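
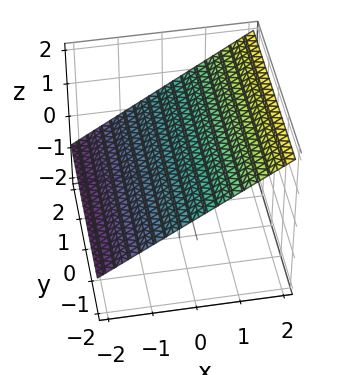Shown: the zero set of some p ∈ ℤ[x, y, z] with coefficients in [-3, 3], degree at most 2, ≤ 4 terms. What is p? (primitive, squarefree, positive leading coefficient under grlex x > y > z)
2*x - 3*z + 2

Degree: the surface is flat (a plane), so deg p = 1.
Checking where it meets the axes: it meets the x-axis at x = -1 (among the integer gridlines); it misses every integer gridline on the y-axis.
The integer polynomial consistent with all of this is the stated p.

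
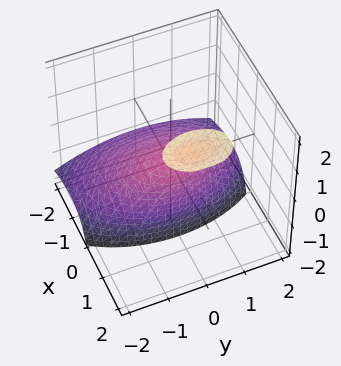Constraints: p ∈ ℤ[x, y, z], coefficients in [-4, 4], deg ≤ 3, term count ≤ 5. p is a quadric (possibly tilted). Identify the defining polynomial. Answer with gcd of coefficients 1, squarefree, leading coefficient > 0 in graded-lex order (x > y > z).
2*x^2 - 3*x*z + y^2 + 2*z

First, the picture has 2 separate pieces. Treating them together as one polynomial.
Then, degree: no degree-1 surface has this shape, so deg p = 2.
Then, from the axis intercepts and sections: it meets the y-axis at y = 0 (among the integer gridlines); one z-axis crossing is at z = 0; it meets the x-axis at x = 0 (among the integer gridlines).
Finally, together with the visible shape, these determine p as stated.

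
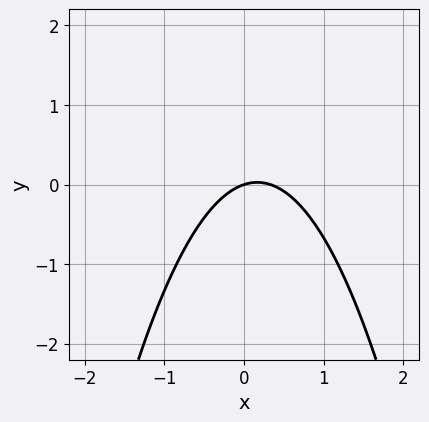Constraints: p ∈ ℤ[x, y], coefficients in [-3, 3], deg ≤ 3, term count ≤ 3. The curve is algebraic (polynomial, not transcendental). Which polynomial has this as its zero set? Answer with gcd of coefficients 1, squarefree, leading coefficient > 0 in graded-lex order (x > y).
3*x^2 - x + 3*y

First, the degree is 2 — the shape is more complex than any degree-1 curve.
Next, against the integer gridlines: it meets the x-axis at x = 0 (among the integer gridlines); it crosses the y-axis at the gridline y = 0.
Finally, assembling these constraints gives the stated polynomial.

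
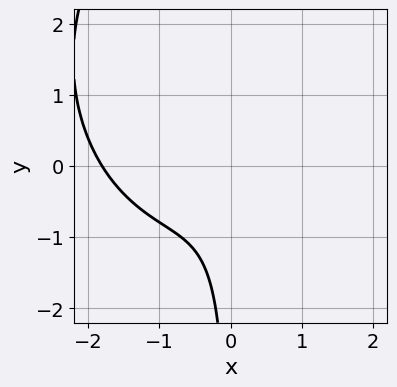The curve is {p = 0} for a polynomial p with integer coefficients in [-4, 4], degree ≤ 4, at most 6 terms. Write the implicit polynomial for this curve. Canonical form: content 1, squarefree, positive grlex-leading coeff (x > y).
2*x^3 + x*y^2 + 3*x^2 - 3*x*y + 2

The degree is 3 — the shape is more complex than any degree-2 curve.
Observable constraints: the curve avoids every integer y-axis point in the box.
Solving for integer coefficients yields p as stated.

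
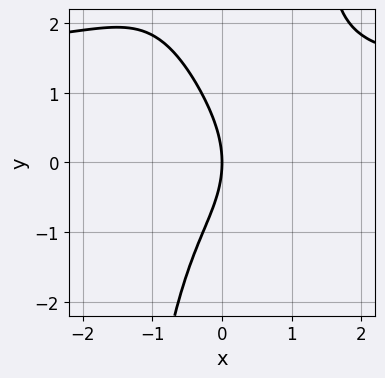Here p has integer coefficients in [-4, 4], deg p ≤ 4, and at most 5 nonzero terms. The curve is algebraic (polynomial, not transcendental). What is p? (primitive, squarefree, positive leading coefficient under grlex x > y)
2*x^3*y - 3*x^3 + x^2 - y^2 - 3*x

(a) The degree is 4 — a generic line meets the curve in up to 4 points.
(b) Observable constraints: one x-axis crossing is at x = 0; one y-axis crossing is at y = 0.
(c) Together with the visible shape, these determine p as stated.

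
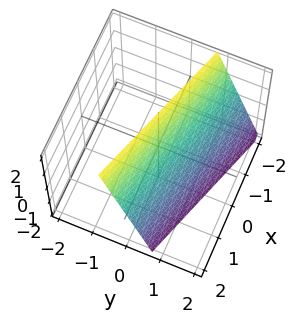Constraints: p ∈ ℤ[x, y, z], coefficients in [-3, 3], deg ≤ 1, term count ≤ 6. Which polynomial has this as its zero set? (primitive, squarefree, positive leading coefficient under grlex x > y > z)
(a) The degree is 1 — the surface is flat (a plane).
(b) Observable constraints: it crosses the z-axis at the gridline z = 2; it meets the x-axis at x = 2 (among the integer gridlines).
(c) Fitting integer coefficients to these (and the overall shape) gives p.

x + 3*y + z - 2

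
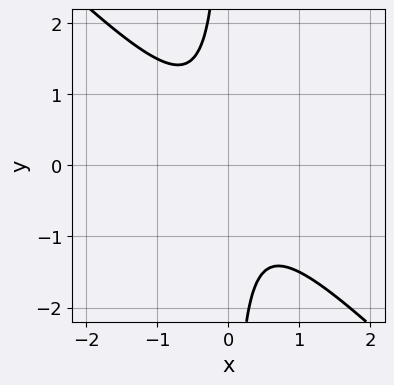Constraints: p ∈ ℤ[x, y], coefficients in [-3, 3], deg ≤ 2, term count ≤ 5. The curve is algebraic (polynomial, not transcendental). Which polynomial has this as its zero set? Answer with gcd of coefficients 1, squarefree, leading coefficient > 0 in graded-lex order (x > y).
The degree is 2 — no degree-1 curve has this shape.
Observable constraints: it misses every integer gridline on the x-axis; no y-intercept at any integer in the box.
These observations pin down the coefficients.

2*x^2 + 2*x*y + 1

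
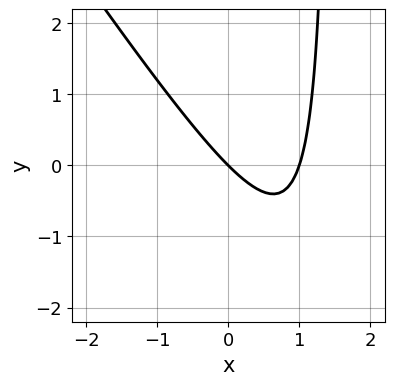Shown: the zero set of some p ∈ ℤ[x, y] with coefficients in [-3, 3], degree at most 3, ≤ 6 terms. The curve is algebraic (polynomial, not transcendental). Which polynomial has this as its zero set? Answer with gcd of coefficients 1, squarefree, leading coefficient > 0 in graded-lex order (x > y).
1. The degree is 2 — a generic line meets the curve in up to 2 points.
2. Observable constraints: the x-axis gridline crossings are at x ∈ {0, 1}; one y-axis crossing is at y = 0.
3. Assembling these constraints gives the stated polynomial.

3*x^2 + 2*x*y - 3*x - 3*y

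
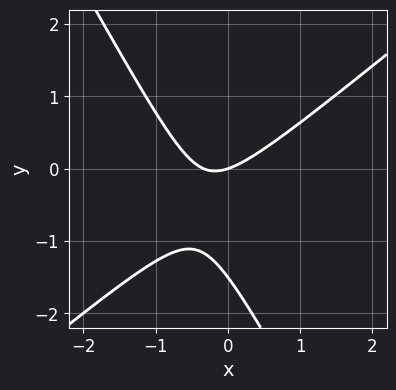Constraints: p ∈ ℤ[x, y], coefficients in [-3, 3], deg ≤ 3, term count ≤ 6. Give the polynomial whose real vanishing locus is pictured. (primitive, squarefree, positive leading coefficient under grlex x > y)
First, deg p = 2. No degree-1 curve has this shape.
Then, from the visible intercepts: it meets the y-axis at y = 0 (among the integer gridlines); it crosses the x-axis at the gridline x = 0.
Finally, fitting integer coefficients to these (and the overall shape) gives p.

3*x^2 - 2*x*y - 2*y^2 + x - 3*y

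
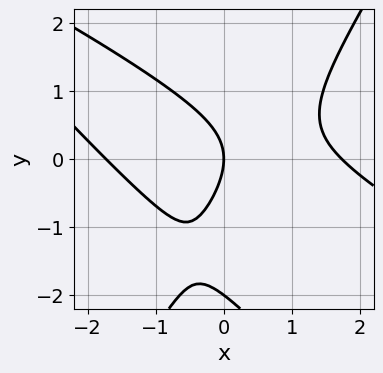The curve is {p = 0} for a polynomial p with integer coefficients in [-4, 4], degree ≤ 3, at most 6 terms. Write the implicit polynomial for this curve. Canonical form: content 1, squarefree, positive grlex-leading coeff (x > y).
(a) Degree: the shape is more complex than any degree-2 curve, so deg p = 3.
(b) Observable constraints: one x-axis crossing is at x = 0; the y-axis gridline crossings are at y ∈ {-2, 0}.
(c) Fitting integer coefficients to these (and the overall shape) gives p.

x^3 + 2*x^2*y - y^3 - 2*y^2 - 3*x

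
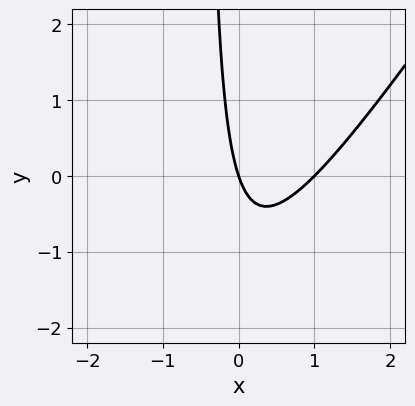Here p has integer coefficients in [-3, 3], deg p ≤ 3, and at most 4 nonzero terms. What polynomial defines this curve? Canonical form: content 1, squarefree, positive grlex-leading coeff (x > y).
First, the degree is 2 — the shape is more complex than any degree-1 curve.
Then, observable constraints: among the integer gridlines, it crosses the x-axis at x ∈ {0, 1}; it crosses the y-axis at the gridline y = 0.
Finally, the integer polynomial consistent with all of this is the stated p.

3*x^2 - 2*x*y - 3*x - y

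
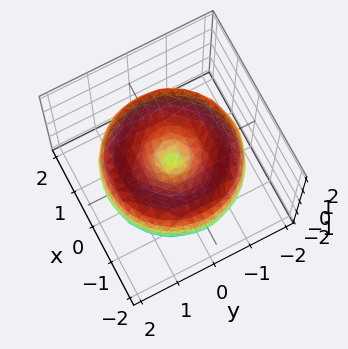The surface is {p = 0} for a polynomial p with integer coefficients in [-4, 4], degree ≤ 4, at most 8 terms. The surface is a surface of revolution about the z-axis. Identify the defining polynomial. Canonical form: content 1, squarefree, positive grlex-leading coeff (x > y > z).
First, degree: the shape is more complex than any degree-3 surface, so deg p = 4.
Then, by symmetry, the z-axis is an axis of rotation, so x and y enter only as x² + y².
Next, from the visible intercepts: it meets the y-axis at y = 0 (among the integer gridlines); a circular section at z = 1 has radius exactly 1; one z-axis crossing is at z = 0.
Finally, these observations pin down the coefficients.

x^4 + 2*x^2*y^2 + y^4 - 3*x^2 - 3*y^2 + 2*z^2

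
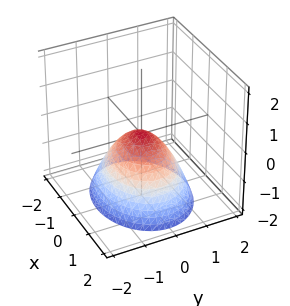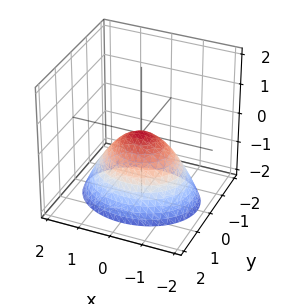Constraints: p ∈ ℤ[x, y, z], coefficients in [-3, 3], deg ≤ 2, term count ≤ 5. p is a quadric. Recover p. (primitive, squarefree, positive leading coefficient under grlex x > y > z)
2*x^2 + 3*y^2 + 3*z

(a) Degree: a single bowl opening along one axis; a quadric, so deg p = 2.
(b) Symmetries: it's symmetric under y → −y, forcing even powers of y; the x ↦ −x reflection is a symmetry, so x appears only in even powers.
(c) From the axis intercepts and sections: one x-axis crossing is at x = 0; it crosses the z-axis at the gridline z = 0; it crosses the y-axis at the gridline y = 0.
(d) The integer polynomial consistent with all of this is the stated p.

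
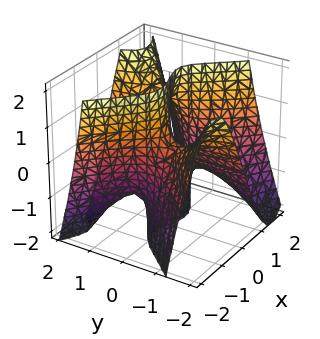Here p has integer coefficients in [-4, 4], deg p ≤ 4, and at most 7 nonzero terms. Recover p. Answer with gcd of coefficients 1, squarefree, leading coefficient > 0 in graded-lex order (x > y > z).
(a) The degree is 3 — no degree-2 surface has this shape.
(b) Against the integer gridlines: the visible y-axis segment lies entirely on the surface; the x-axis gridline crossings are at x ∈ {-1, 0, 1}.
(c) Matching integer coefficients to the picture gives p. Check: (0, 0, 2) on the z-axis lies on the surface, and p(0, 0, 2) = 0. ✓

2*x^3 - 3*x*y^2 - x*y + 3*y*z - 2*x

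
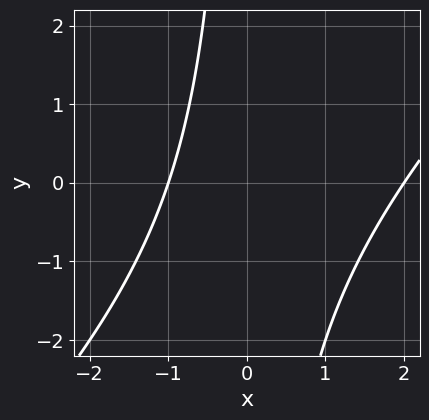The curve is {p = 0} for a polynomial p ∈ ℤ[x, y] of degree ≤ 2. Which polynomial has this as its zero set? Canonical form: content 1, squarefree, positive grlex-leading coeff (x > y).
First, degree: no degree-1 curve has this shape, so deg p = 2.
Then, observable constraints: among the integer gridlines, it crosses the x-axis at x ∈ {-1, 2}; no y-intercept at any integer in the box.
Finally, these observations pin down the coefficients.

x^2 - x*y - x - 2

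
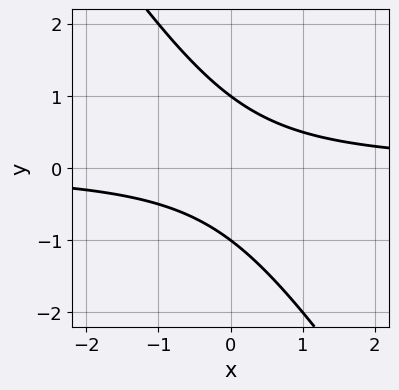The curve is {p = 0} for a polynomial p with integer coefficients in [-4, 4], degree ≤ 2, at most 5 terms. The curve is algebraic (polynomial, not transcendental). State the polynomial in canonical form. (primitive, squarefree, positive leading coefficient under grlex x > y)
(a) deg p = 2.
(b) Against the integer gridlines: it misses every integer gridline on the x-axis; among the integer gridlines, it crosses the y-axis at y ∈ {-1, 1}.
(c) Putting this together gives p.

3*x*y + 2*y^2 - 2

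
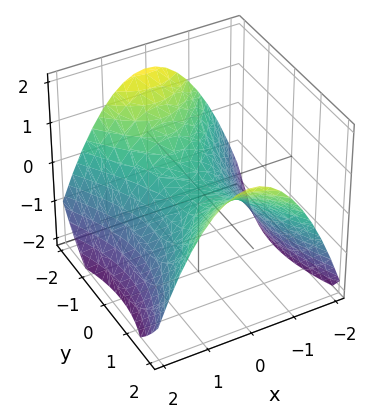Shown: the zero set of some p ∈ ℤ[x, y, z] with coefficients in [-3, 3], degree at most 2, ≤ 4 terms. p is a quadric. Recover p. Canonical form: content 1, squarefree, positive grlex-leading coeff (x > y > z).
2*x^2 - y^2 + 3*z

deg p = 2.
Symmetries: mirror symmetry x ↦ −x ⇒ only even powers of x; it's symmetric under y → −y, forcing even powers of y.
From the visible intercepts: it crosses the y-axis at the gridline y = 0; one x-axis crossing is at x = 0; it meets the z-axis at z = 0 (among the integer gridlines).
The integer polynomial consistent with all of this is the stated p.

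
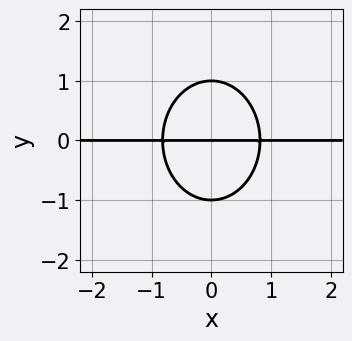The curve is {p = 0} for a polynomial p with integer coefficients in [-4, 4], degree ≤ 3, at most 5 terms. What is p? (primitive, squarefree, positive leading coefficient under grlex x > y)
3*x^2*y + 2*y^3 - 2*y

deg p = 3. No degree-2 curve has this shape.
Symmetries: it's symmetric under x → −x, forcing even powers of x.
Reading off the gridlines: among the integer gridlines, it crosses the y-axis at y ∈ {-1, 0, 1}; every point of the x-axis in the box is on the curve.
Matching integer coefficients to the picture gives p.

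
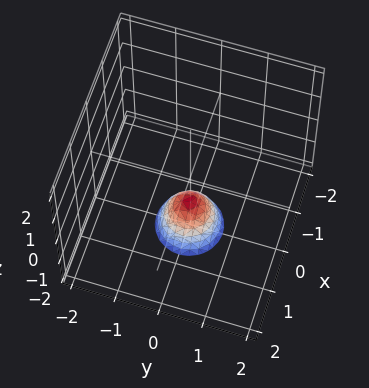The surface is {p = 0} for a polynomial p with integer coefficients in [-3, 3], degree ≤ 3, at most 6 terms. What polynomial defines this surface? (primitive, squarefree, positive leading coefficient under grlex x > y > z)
(a) Degree: a generic line meets the surface in up to 2 points, so deg p = 2.
(b) Symmetries: rotational symmetry about the z-axis ⇒ p depends on x, y only through x² + y².
(c) From the axis intercepts and sections: no x-intercept at any integer in the box; a circular section at z = -2 has radius between 0 and 1; one z-axis crossing is at z = -1; no y-intercept at any integer in the box.
(d) These observations pin down the coefficients.

2*x^2 + 2*y^2 + z + 1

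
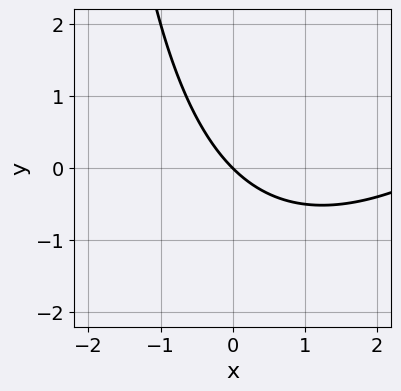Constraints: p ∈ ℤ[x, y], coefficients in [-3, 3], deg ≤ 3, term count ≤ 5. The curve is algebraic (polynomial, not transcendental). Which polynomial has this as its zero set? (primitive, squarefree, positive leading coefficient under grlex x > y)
(a) deg p = 2.
(b) Reading off the gridlines: it crosses the y-axis at the gridline y = 0; one x-axis crossing is at x = 0.
(c) These observations pin down the coefficients.

x^2 - x*y - 3*x - 3*y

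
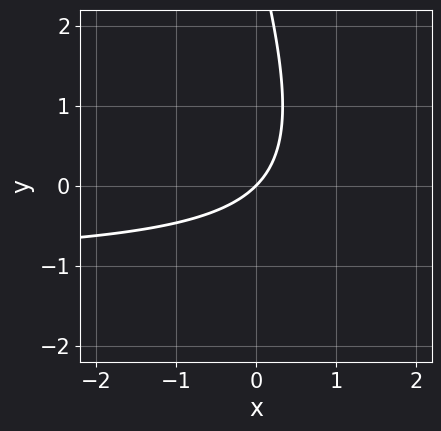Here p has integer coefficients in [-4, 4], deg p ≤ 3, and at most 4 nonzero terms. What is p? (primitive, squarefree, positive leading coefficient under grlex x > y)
Degree: the shape is more complex than any degree-1 curve, so deg p = 2.
Reading off the gridlines: one x-axis crossing is at x = 0; it crosses the y-axis at the gridline y = 0.
Fitting integer coefficients to these (and the overall shape) gives p.

3*x*y + y^2 + 3*x - 3*y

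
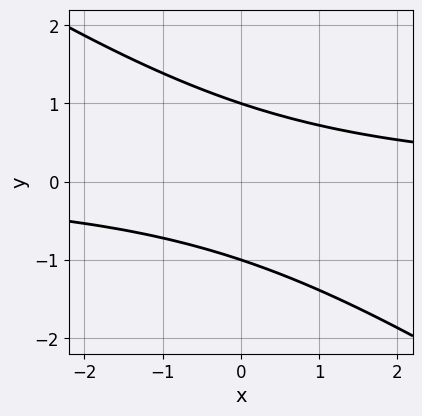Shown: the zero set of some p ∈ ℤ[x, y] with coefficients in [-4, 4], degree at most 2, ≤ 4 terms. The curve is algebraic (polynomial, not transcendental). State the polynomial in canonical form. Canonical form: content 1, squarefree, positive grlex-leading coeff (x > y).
2*x*y + 3*y^2 - 3

deg p = 2.
Reading off the gridlines: it misses every integer gridline on the x-axis; among the integer gridlines, it crosses the y-axis at y ∈ {-1, 1}.
These observations pin down the coefficients.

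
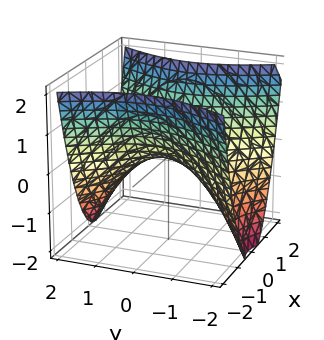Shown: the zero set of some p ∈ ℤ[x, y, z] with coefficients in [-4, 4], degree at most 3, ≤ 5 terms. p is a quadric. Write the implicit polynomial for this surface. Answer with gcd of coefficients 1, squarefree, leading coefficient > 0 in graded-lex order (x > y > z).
2*x^2 - y^2 - 2*z

First, deg p = 2. A saddle surface; a quadric.
Then, symmetries: mirror symmetry y ↦ −y ⇒ only even powers of y; the x ↦ −x reflection is a symmetry, so x appears only in even powers.
Then, from the visible intercepts: it crosses the y-axis at the gridline y = 0; it meets the z-axis at z = 0 (among the integer gridlines); it crosses the x-axis at the gridline x = 0.
Finally, fitting integer coefficients to these (and the overall shape) gives p.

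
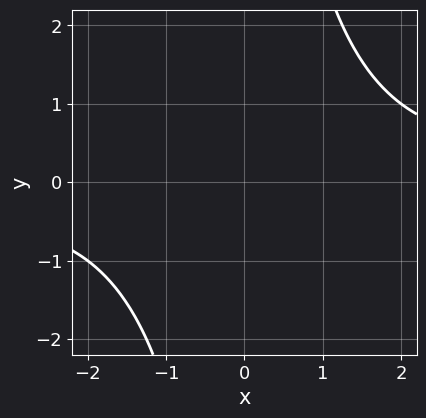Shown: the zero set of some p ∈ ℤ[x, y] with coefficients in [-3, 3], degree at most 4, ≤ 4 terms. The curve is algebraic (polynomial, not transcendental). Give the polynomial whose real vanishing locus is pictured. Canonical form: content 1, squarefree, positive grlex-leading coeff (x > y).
x*y^3 + 2*x*y - 3*y^2 - 3

Degree: no degree-3 curve has this shape, so deg p = 4.
Against the integer gridlines: the curve avoids every integer x-axis point in the box; no y-intercept at any integer in the box.
The integer polynomial consistent with all of this is the stated p.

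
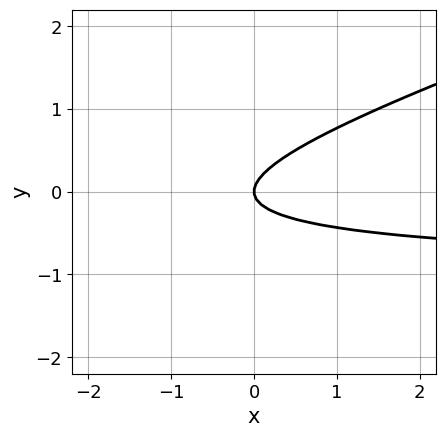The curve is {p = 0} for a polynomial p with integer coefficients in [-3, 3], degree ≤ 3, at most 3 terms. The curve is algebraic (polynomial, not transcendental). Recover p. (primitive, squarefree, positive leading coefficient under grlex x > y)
x*y - 3*y^2 + x

(a) Degree: no degree-1 curve has this shape, so deg p = 2.
(b) From the visible intercepts: it meets the y-axis at y = 0 (among the integer gridlines); it crosses the x-axis at the gridline x = 0.
(c) Matching integer coefficients to the picture gives p.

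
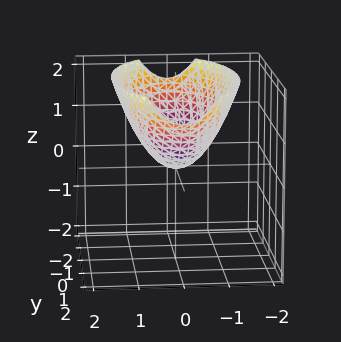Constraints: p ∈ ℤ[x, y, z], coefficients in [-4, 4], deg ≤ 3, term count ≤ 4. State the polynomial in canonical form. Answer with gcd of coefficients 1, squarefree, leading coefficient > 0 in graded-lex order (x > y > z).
1. The degree is 2 — a single bowl opening along one axis; a quadric.
2. Symmetries: the x ↦ −x reflection is a symmetry, so x appears only in even powers; it's symmetric under y → −y, forcing even powers of y.
3. From the visible intercepts: it crosses the y-axis at the gridline y = 0; one z-axis crossing is at z = 0; it crosses the x-axis at the gridline x = 0.
4. Fitting integer coefficients to these (and the overall shape) gives p.

3*x^2 + y^2 - 3*z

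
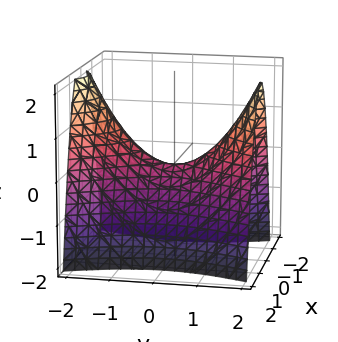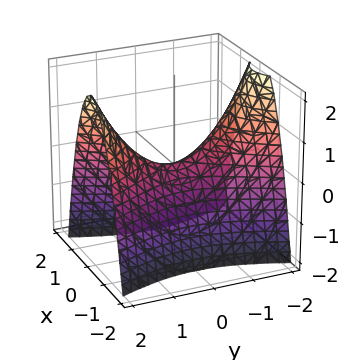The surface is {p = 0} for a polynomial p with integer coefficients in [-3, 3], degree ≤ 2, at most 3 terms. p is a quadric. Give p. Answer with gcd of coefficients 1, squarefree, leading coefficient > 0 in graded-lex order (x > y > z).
3*x^2 - y^2 + 2*z

(a) The degree is 2 — a saddle surface; a quadric.
(b) Symmetries: mirror symmetry y ↦ −y ⇒ only even powers of y; it's symmetric under x → −x, forcing even powers of x.
(c) Against the integer gridlines: it meets the z-axis at z = 0 (among the integer gridlines); one y-axis crossing is at y = 0; it meets the x-axis at x = 0 (among the integer gridlines).
(d) Matching integer coefficients to the picture gives p.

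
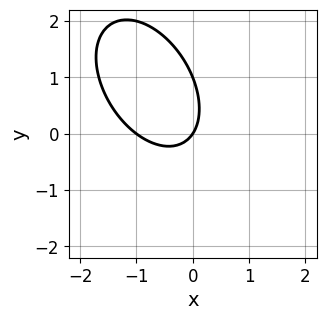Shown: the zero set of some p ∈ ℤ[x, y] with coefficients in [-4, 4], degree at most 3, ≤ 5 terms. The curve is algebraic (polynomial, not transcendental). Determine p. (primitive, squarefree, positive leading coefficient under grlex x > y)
1. deg p = 2.
2. From the visible intercepts: among the integer gridlines, it crosses the y-axis at y ∈ {0, 1}; among the integer gridlines, it crosses the x-axis at x ∈ {-1, 0}.
3. Fitting integer coefficients to these (and the overall shape) gives p.

3*x^2 + 2*x*y + 2*y^2 + 3*x - 2*y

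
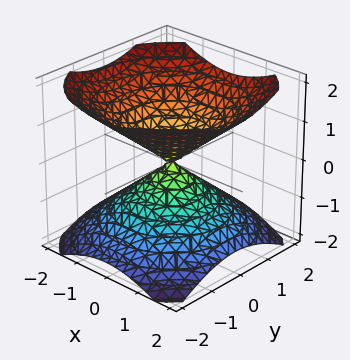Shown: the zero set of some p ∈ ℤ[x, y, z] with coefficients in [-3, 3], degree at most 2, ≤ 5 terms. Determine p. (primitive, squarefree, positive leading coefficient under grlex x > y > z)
2*x^2 + 2*y^2 - 3*z^2

The picture has 2 separate pieces. Treating them together as one polynomial.
Degree: a double cone through the origin; a quadric, so deg p = 2.
Symmetries: rotational symmetry about the z-axis ⇒ p depends on x, y only through x² + y²; the z ↦ −z reflection is a symmetry, so z appears only in even powers.
Checking where it meets the axes: a circular section at z = -1 has radius between 1 and 2; it meets the z-axis at z = 0 (among the integer gridlines); it meets the y-axis at y = 0 (among the integer gridlines).
These observations pin down the coefficients.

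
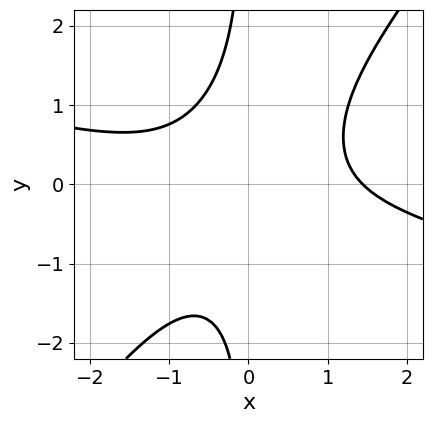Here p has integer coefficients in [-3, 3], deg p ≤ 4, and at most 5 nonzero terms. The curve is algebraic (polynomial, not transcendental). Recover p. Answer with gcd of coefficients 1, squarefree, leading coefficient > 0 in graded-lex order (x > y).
First, the degree is 3 — the shape is more complex than any degree-2 curve.
Then, from the visible intercepts: no y-intercept at any integer in the box.
Finally, together with the visible shape, these determine p as stated.

x^3 + 3*x^2*y - 3*x*y^2 - 3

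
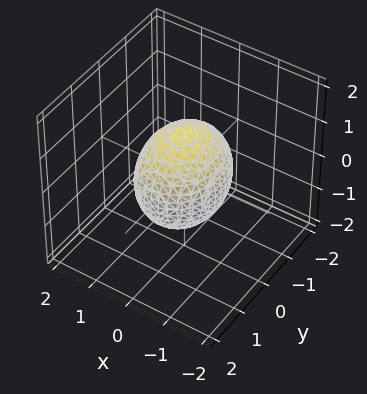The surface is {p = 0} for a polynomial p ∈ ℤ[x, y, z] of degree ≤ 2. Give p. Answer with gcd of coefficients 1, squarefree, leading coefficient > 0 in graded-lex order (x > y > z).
3*x^2 + 2*y^2 + 2*z^2 - 3

First, the degree is 2 — bounded and convex; a quadric.
Next, symmetries: the x ↦ −x reflection is a symmetry, so x appears only in even powers; the y ↦ −y reflection is a symmetry, so y appears only in even powers; it's symmetric under z → −z, forcing even powers of z.
Next, observable constraints: among the integer gridlines, it crosses the x-axis at x ∈ {-1, 1}.
Finally, matching integer coefficients to the picture gives p.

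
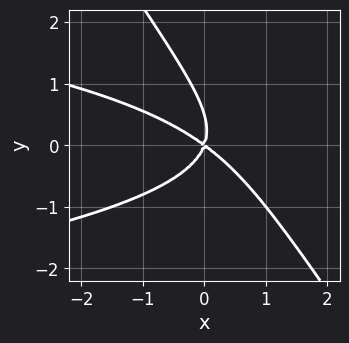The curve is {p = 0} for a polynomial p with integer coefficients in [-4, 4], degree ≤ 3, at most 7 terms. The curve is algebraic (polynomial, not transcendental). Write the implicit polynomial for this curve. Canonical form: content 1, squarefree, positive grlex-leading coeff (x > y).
3*x*y^2 + 2*y^3 + 2*x^2 + 2*x*y - y^2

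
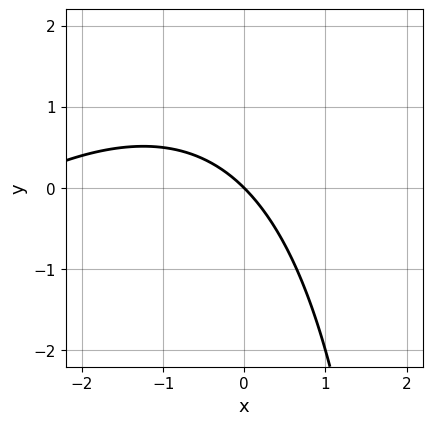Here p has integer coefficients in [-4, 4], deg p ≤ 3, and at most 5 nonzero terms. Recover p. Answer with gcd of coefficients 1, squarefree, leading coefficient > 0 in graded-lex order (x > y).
First, the degree is 2 — no degree-1 curve has this shape.
Then, checking where it meets the axes: it crosses the y-axis at the gridline y = 0; it crosses the x-axis at the gridline x = 0.
Finally, putting this together gives p.

x^2 - x*y + 3*x + 3*y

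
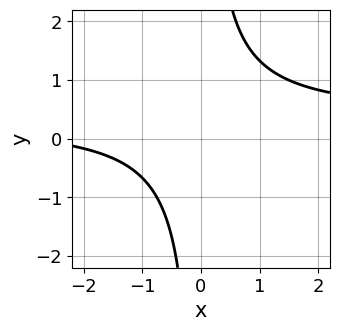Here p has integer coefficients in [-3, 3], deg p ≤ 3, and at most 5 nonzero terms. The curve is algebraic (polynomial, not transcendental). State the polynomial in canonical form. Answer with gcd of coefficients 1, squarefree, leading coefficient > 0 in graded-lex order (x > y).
3*x*y - x - 3

1. Degree: the shape is more complex than any degree-1 curve, so deg p = 2.
2. Observable constraints: the curve avoids every integer x-axis point in the box; it misses every integer gridline on the y-axis.
3. Matching integer coefficients to the picture gives p.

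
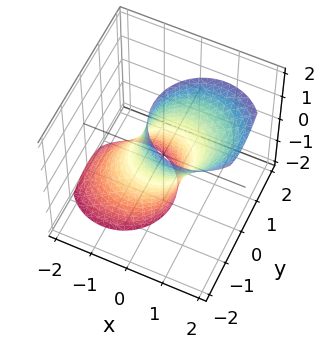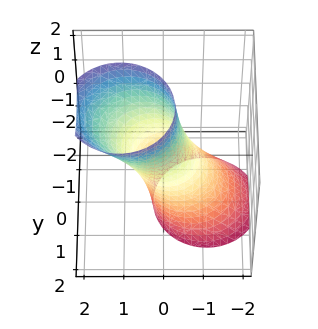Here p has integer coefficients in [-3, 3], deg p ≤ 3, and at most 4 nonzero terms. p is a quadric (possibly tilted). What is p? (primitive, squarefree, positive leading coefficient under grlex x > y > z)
(a) deg p = 2. The shape is more complex than any degree-1 surface.
(b) Against the integer gridlines: the surface avoids every integer z-axis point in the box.
(c) Together with the visible shape, these determine p as stated.

3*x^2 - 3*x*z + 3*y^2 - 2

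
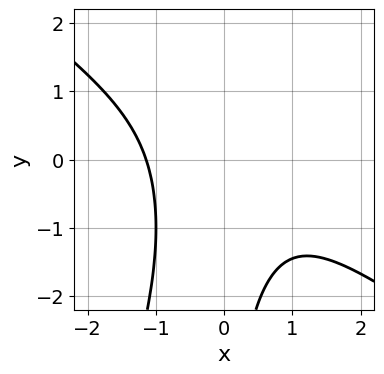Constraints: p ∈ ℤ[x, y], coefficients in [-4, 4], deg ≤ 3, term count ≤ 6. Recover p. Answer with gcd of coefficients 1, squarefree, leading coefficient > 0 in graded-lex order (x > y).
2*x^3 + 2*x^2*y - x*y^2 + 3

First, deg p = 3. The shape is more complex than any degree-2 curve.
Next, from the axis intercepts and sections: it misses every integer gridline on the y-axis.
Finally, together with the visible shape, these determine p as stated.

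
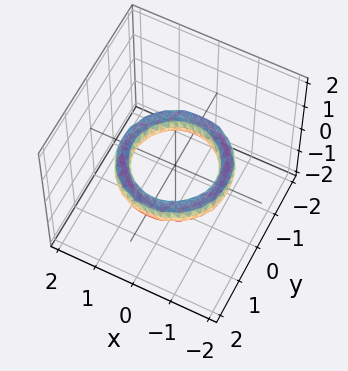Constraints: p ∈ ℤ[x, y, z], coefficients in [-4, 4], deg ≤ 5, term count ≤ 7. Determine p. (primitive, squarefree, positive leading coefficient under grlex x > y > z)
(a) The degree is 4 — a generic line meets the surface in up to 4 points.
(b) Symmetries: the surface is invariant under rotation about z: p = q(x² + y², z).
(c) Against the integer gridlines: the y-axis gridline crossings are at y ∈ {-1, 1}; no z-intercept at any integer in the box; among the integer gridlines, it crosses the x-axis at x ∈ {-1, 1}.
(d) Together with the visible shape, these determine p as stated.

x^4 + 2*x^2*y^2 + y^4 - 3*x^2 - 3*y^2 + 2*z^2 + 2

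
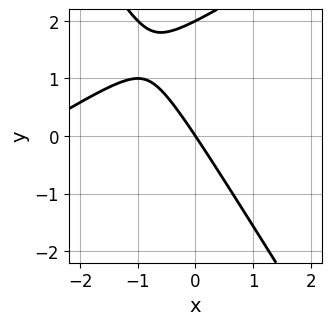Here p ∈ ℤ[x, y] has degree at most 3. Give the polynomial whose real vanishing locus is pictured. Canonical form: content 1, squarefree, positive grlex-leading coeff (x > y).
x^2 - x*y - y^2 + 3*x + 2*y

(a) Degree: a generic line meets the curve in up to 2 points, so deg p = 2.
(b) Checking where it meets the axes: among the integer gridlines, it crosses the y-axis at y ∈ {0, 2}; one x-axis crossing is at x = 0.
(c) Fitting integer coefficients to these (and the overall shape) gives p.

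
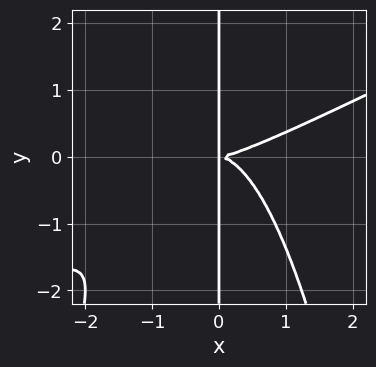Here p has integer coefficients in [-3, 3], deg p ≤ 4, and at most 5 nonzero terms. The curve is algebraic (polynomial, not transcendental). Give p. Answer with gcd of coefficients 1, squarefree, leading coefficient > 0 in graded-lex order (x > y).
First, degree: no degree-3 curve has this shape, so deg p = 4.
Next, from the visible intercepts: the visible y-axis segment lies entirely on the curve.
Finally, putting this together gives p.

x^4 - 2*x^3*y - 2*x*y^2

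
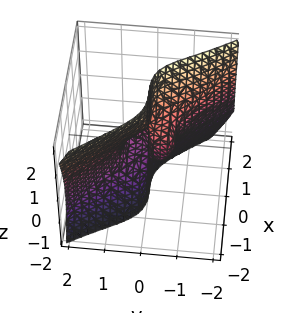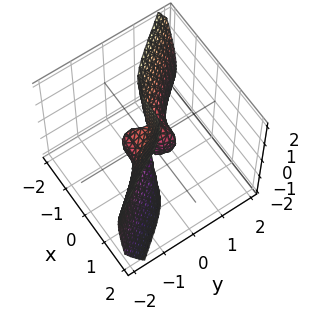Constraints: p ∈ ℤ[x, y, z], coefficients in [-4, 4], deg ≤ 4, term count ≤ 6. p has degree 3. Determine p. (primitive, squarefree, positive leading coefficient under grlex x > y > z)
3*x^3 + 2*y^3 + y^2*z + 2*y*z^2 - y

First, degree: a generic line meets the surface in up to 3 points, so deg p = 3.
Next, from the visible intercepts: one x-axis crossing is at x = 0; it meets the y-axis at y = 0 (among the integer gridlines); the visible z-axis segment lies entirely on the surface.
Finally, putting this together gives p.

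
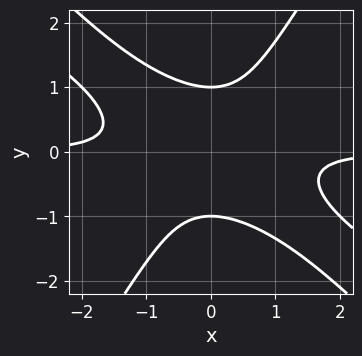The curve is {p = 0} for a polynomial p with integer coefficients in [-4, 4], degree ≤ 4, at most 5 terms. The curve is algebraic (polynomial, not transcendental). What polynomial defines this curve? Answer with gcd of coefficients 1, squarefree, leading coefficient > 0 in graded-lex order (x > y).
(a) deg p = 4. A generic line meets the curve in up to 4 points.
(b) Observable constraints: no x-intercept at any integer in the box; among the integer gridlines, it crosses the y-axis at y ∈ {-1, 1}.
(c) Fitting integer coefficients to these (and the overall shape) gives p.

x^3*y + 2*x^2*y^2 - y^4 + 1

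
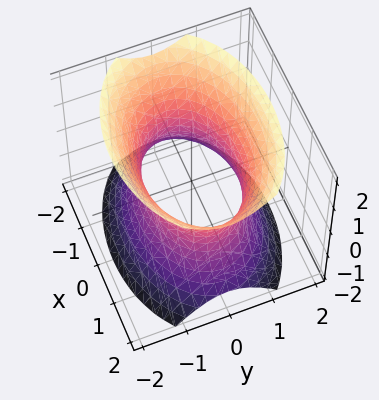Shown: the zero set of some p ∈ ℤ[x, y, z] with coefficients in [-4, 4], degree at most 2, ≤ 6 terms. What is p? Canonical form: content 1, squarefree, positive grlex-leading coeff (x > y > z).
x^2 + 2*y^2 - z^2 - 2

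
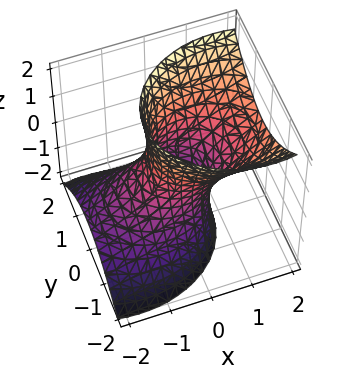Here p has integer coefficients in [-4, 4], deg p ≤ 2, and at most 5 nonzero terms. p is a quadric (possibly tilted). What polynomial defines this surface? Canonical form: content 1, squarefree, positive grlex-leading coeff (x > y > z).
(a) The degree is 2 — no degree-1 surface has this shape.
(b) From the visible intercepts: among the integer gridlines, it crosses the x-axis at x ∈ {-1, 1}; no z-intercept at any integer in the box.
(c) The integer polynomial consistent with all of this is the stated p.

2*x^2 - 3*x*z + 3*y^2 - z^2 - 2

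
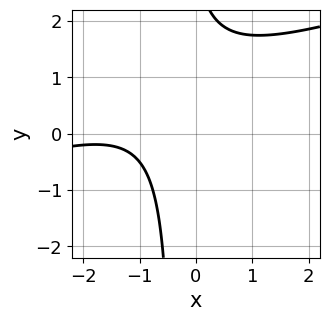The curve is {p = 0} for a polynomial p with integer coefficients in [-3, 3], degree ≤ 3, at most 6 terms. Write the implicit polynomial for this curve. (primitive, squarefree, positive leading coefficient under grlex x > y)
x^2 - 3*x*y + 3*x - y + 3

1. Degree: no degree-1 curve has this shape, so deg p = 2.
2. Observable constraints: it misses every integer gridline on the x-axis; the curve avoids every integer y-axis point in the box.
3. Together with the visible shape, these determine p as stated.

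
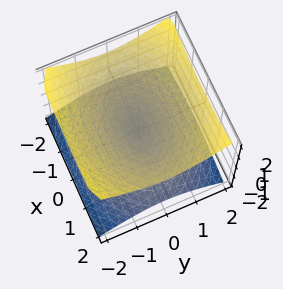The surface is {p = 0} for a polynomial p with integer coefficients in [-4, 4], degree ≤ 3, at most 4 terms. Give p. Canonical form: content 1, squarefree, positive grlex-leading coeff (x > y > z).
x^2 + 2*y^2 - 3*z^2

First, the degree is 2 — two nappes meeting at a single point; a quadric.
Then, symmetries: the z ↦ −z reflection is a symmetry, so z appears only in even powers; it's symmetric under x → −x, forcing even powers of x; the y ↦ −y reflection is a symmetry, so y appears only in even powers.
Next, observable constraints: it meets the x-axis at x = 0 (among the integer gridlines); it crosses the y-axis at the gridline y = 0.
Finally, the integer polynomial consistent with all of this is the stated p.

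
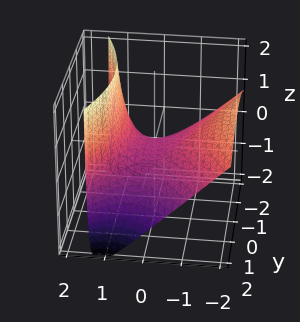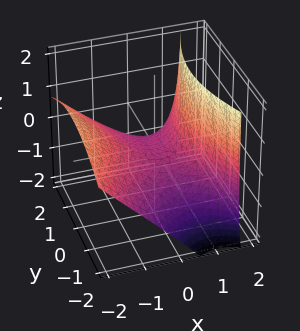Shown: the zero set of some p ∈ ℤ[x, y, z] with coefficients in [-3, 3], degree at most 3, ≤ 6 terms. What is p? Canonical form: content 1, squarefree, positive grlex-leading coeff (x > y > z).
2*x^2 + 2*x*z - y^2 - 3*z

1. Degree: a generic line meets the surface in up to 2 points, so deg p = 2.
2. Reading off the gridlines: it meets the z-axis at z = 0 (among the integer gridlines); it crosses the x-axis at the gridline x = 0; one y-axis crossing is at y = 0.
3. Putting this together gives p.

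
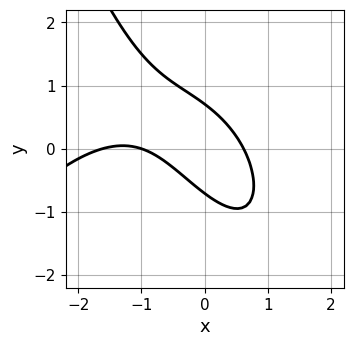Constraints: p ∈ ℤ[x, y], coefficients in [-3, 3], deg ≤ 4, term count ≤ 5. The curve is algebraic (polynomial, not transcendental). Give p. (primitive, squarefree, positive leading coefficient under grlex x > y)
x^3 + 2*x^2 + 3*x*y + 2*y^2 - 1

(a) Degree: a generic line meets the curve in up to 3 points, so deg p = 3.
(b) From the visible intercepts: one x-axis crossing is at x = -1.
(c) Matching integer coefficients to the picture gives p.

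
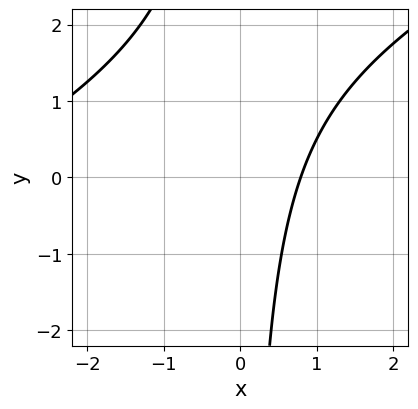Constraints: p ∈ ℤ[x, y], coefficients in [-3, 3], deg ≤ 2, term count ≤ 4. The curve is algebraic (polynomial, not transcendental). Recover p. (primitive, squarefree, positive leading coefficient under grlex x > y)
x^2 - 2*x*y + 3*x - 3

deg p = 2. The shape is more complex than any degree-1 curve.
From the visible intercepts: it misses every integer gridline on the y-axis.
Assembling these constraints gives the stated polynomial.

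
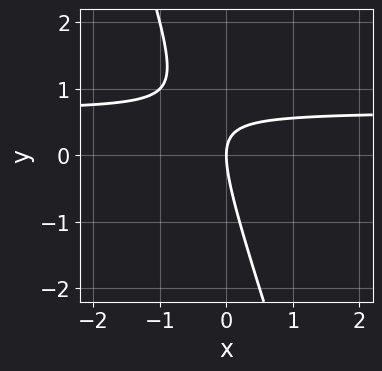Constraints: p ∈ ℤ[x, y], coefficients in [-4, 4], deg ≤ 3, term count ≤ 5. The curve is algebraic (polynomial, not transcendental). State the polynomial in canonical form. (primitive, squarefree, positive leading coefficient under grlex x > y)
1. deg p = 2.
2. Reading off the gridlines: it crosses the x-axis at the gridline x = 0; it meets the y-axis at y = 0 (among the integer gridlines).
3. Together with the visible shape, these determine p as stated.

3*x*y + y^2 - 2*x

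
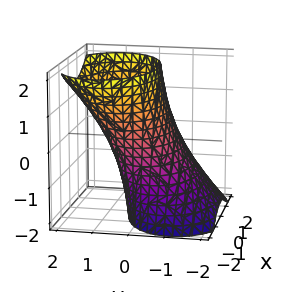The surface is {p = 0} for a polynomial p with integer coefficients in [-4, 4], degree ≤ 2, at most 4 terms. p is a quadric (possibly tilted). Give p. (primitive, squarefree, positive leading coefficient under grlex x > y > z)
1. deg p = 2.
2. From the axis intercepts and sections: the surface avoids every integer z-axis point in the box; the y-axis gridline crossings are at y ∈ {-1, 1}.
3. The integer polynomial consistent with all of this is the stated p.

x^2 + 2*y^2 - 2*y*z - 2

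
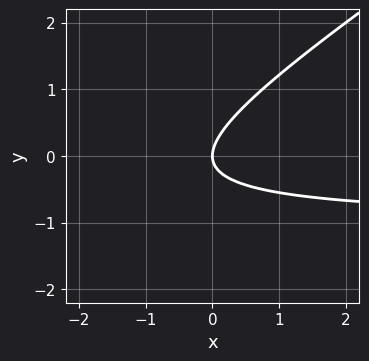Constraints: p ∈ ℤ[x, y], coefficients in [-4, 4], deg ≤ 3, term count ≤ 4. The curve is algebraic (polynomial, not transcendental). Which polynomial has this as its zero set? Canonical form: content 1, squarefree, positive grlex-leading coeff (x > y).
The degree is 2 — no degree-1 curve has this shape.
Observable constraints: it crosses the x-axis at the gridline x = 0; it meets the y-axis at y = 0 (among the integer gridlines).
These observations pin down the coefficients.

2*x*y - 3*y^2 + 2*x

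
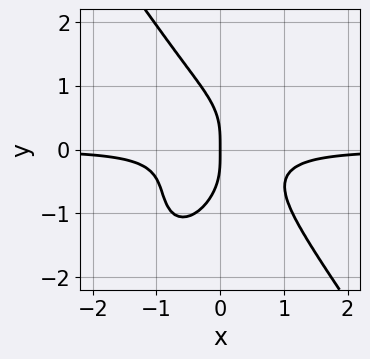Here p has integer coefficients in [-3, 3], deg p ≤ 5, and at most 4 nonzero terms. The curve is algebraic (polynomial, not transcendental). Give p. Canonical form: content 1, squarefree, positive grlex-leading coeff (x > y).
3*x^3*y + y^4 + 2*x*y^2 + x

(a) Degree: the shape is more complex than any degree-3 curve, so deg p = 4.
(b) Against the integer gridlines: it meets the x-axis at x = 0 (among the integer gridlines); it meets the y-axis at y = 0 (among the integer gridlines).
(c) Assembling these constraints gives the stated polynomial.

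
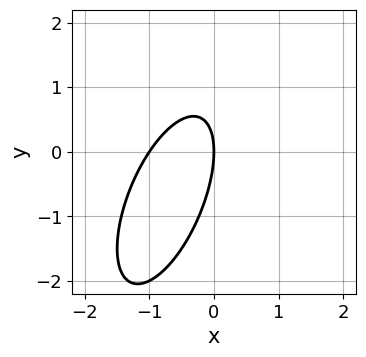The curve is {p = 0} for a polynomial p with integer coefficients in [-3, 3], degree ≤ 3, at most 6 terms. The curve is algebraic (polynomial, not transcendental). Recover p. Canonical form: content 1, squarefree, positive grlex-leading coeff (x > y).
(a) The degree is 2 — a generic line meets the curve in up to 2 points.
(b) From the axis intercepts and sections: the x-axis gridline crossings are at x ∈ {-1, 0}; one y-axis crossing is at y = 0.
(c) Together with the visible shape, these determine p as stated.

3*x^2 - 2*x*y + y^2 + 3*x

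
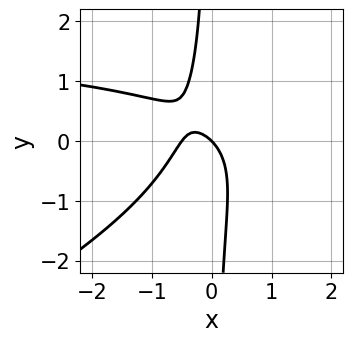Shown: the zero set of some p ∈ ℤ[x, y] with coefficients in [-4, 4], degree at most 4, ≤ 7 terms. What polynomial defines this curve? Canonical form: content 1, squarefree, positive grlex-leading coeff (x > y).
x^2*y - 2*x*y^2 - 2*x^2 - x - y

1. Degree: the shape is more complex than any degree-2 curve, so deg p = 3.
2. Checking where it meets the axes: one y-axis crossing is at y = 0; it crosses the x-axis at the gridline x = 0.
3. Fitting integer coefficients to these (and the overall shape) gives p.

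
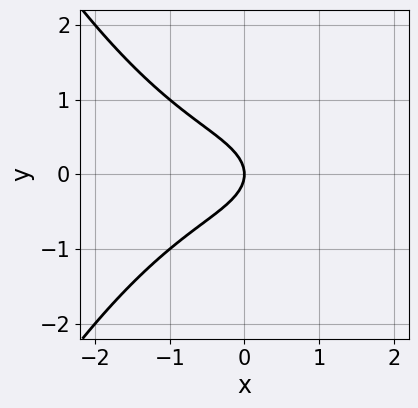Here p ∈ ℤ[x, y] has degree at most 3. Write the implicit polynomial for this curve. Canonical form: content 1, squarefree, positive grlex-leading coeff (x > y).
x^3 + 3*y^2 + 2*x

1. The degree is 3 — the shape is more complex than any degree-2 curve.
2. Symmetries: it's symmetric under y → −y, forcing even powers of y.
3. From the visible intercepts: it crosses the y-axis at the gridline y = 0; it crosses the x-axis at the gridline x = 0.
4. These observations pin down the coefficients.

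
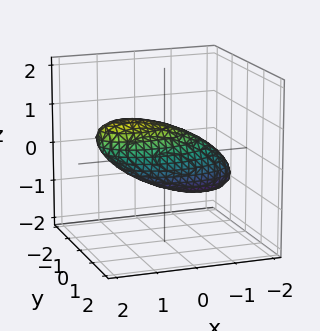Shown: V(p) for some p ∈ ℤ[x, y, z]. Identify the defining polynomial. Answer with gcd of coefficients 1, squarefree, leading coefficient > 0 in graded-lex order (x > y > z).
(a) deg p = 2. A generic line meets the surface in up to 2 points.
(b) Matching integer coefficients to the picture gives p.

x^2 - 2*x*z + 3*y^2 + 3*z^2 - 2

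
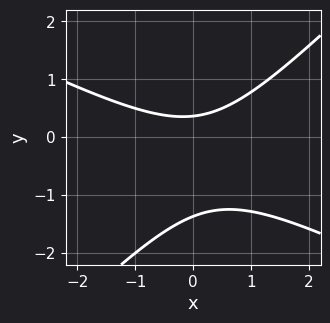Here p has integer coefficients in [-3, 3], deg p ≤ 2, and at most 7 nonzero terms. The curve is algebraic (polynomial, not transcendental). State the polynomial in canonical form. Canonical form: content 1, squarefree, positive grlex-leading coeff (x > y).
x^2 + x*y - 2*y^2 - 2*y + 1

(a) Degree: no degree-1 curve has this shape, so deg p = 2.
(b) Checking where it meets the axes: no x-intercept at any integer in the box.
(c) Matching integer coefficients to the picture gives p.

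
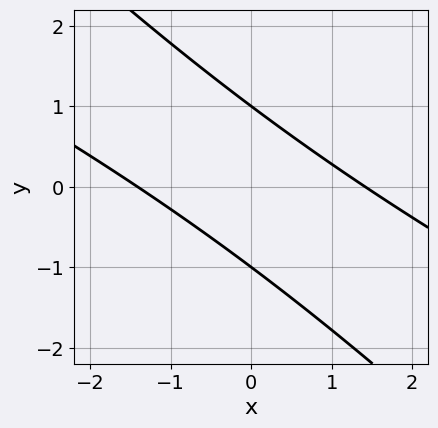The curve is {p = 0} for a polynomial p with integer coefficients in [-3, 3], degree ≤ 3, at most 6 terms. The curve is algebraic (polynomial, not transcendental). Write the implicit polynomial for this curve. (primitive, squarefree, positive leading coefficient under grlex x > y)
First, the degree is 2 — a generic line meets the curve in up to 2 points.
Then, against the integer gridlines: among the integer gridlines, it crosses the y-axis at y ∈ {-1, 1}.
Finally, fitting integer coefficients to these (and the overall shape) gives p.

x^2 + 3*x*y + 2*y^2 - 2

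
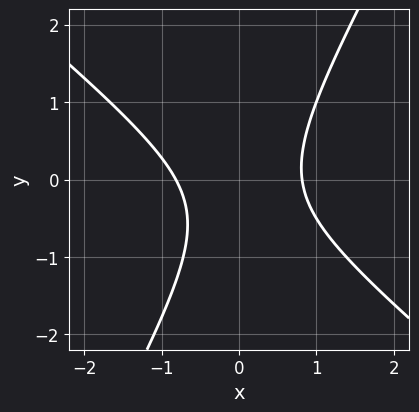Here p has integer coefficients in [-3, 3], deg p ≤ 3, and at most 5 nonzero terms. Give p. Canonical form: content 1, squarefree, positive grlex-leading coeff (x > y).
1. deg p = 2.
2. Observable constraints: the curve avoids every integer y-axis point in the box.
3. Fitting integer coefficients to these (and the overall shape) gives p.

3*x^2 + 2*x*y - 2*y^2 - y - 2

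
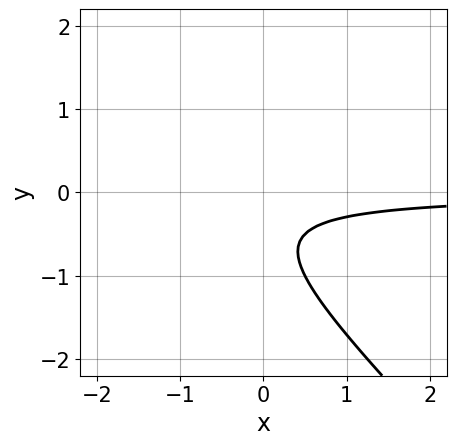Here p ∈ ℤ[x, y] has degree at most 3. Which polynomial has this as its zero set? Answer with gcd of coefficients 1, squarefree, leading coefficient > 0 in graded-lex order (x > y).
2*x*y + 2*y^2 + 2*y + 1

First, deg p = 2. No degree-1 curve has this shape.
Then, reading off the gridlines: no x-intercept at any integer in the box; it misses every integer gridline on the y-axis.
Finally, solving for integer coefficients yields p as stated.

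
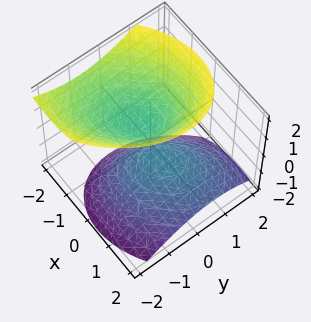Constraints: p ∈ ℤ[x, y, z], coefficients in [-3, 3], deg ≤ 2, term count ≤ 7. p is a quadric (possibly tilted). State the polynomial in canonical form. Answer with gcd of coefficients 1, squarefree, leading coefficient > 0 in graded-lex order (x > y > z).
First, I count 2 distinct pieces. Treating them together as one polynomial.
Then, degree: no degree-1 surface has this shape, so deg p = 2.
Then, from the visible intercepts: no x-intercept at any integer in the box; the surface avoids every integer y-axis point in the box.
Finally, putting this together gives p.

3*x^2 - 2*x*y + 3*x*z + 3*y^2 - 3*z^2 + 1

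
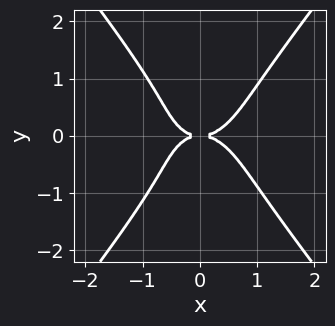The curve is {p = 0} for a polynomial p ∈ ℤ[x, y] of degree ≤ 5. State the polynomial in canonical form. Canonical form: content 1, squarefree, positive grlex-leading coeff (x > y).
1. Degree: the shape is more complex than any degree-3 curve, so deg p = 4.
2. Symmetries: mirror symmetry y ↦ −y ⇒ only even powers of y.
3. From the axis intercepts and sections: it meets the y-axis at y = 0 (among the integer gridlines); it crosses the x-axis at the gridline x = 0.
4. The integer polynomial consistent with all of this is the stated p.

2*x^4 + 2*x^2*y^2 - 2*y^4 - x*y^2 - 2*y^2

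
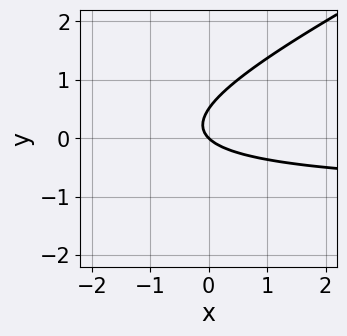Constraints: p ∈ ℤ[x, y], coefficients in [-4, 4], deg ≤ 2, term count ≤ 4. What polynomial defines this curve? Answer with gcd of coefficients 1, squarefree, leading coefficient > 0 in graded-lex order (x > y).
(a) deg p = 2. A generic line meets the curve in up to 2 points.
(b) Reading off the gridlines: it meets the y-axis at y = 0 (among the integer gridlines); one x-axis crossing is at x = 0.
(c) Matching integer coefficients to the picture gives p.

x*y - 2*y^2 + x + y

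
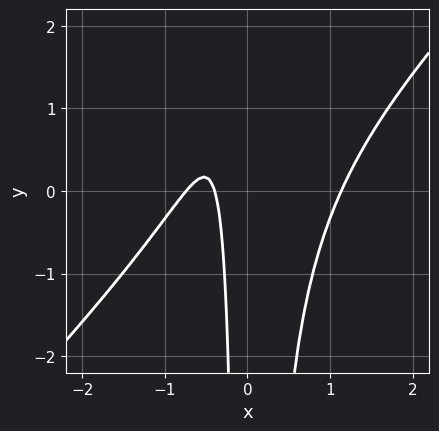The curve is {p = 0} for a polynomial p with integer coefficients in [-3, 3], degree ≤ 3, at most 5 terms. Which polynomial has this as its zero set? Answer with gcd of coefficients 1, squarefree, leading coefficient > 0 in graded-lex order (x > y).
3*x^3 - 3*x^2*y - 3*x - 1

(a) deg p = 3.
(b) Reading off the gridlines: it misses every integer gridline on the y-axis.
(c) Putting this together gives p.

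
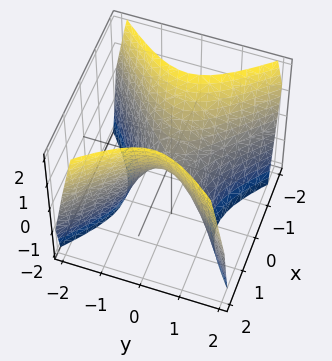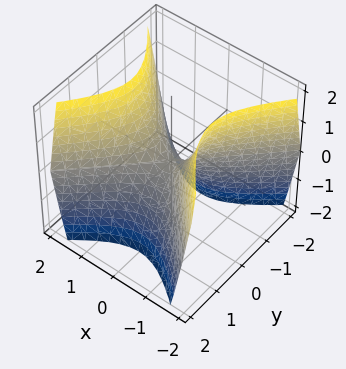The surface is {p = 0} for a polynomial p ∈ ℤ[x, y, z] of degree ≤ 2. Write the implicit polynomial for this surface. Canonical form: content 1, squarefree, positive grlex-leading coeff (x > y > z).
3*x^2 - 3*y^2 - 2*z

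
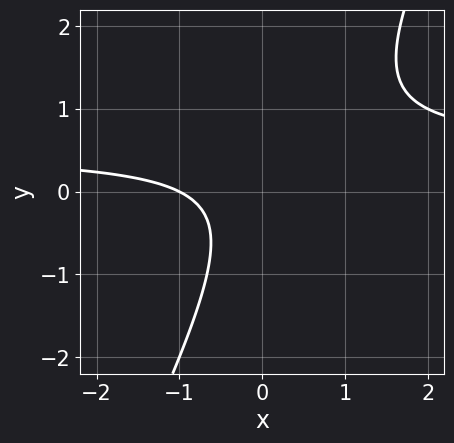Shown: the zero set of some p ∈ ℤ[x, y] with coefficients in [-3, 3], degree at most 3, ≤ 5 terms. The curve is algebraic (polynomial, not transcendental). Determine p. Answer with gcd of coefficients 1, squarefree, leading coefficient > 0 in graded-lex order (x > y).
2*x*y - y^2 - x - 1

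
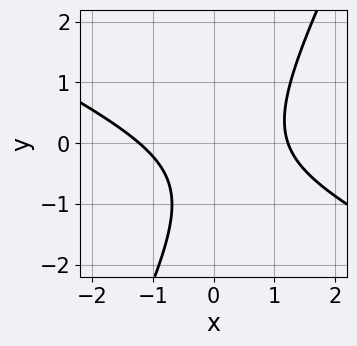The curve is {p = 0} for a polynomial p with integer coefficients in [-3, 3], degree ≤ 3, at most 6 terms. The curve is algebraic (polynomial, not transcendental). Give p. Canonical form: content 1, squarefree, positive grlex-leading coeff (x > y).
2*x^2 + 3*x*y - 2*y^2 - 2*y - 3

First, degree: a generic line meets the curve in up to 2 points, so deg p = 2.
Then, from the axis intercepts and sections: it misses every integer gridline on the y-axis.
Finally, matching integer coefficients to the picture gives p.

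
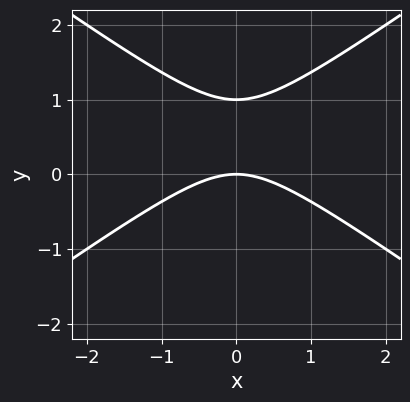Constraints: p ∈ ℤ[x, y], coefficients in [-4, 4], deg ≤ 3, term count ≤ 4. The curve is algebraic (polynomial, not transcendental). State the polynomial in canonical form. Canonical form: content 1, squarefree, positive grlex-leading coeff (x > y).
x^2 - 2*y^2 + 2*y

First, the degree is 2 — no degree-1 curve has this shape.
Then, symmetries: mirror symmetry x ↦ −x ⇒ only even powers of x.
Next, reading off the gridlines: it meets the x-axis at x = 0 (among the integer gridlines); the y-axis gridline crossings are at y ∈ {0, 1}.
Finally, matching integer coefficients to the picture gives p.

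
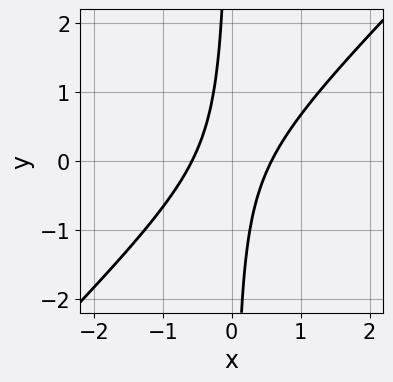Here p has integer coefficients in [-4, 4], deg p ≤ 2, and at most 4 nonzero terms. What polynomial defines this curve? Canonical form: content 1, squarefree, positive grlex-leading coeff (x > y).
Degree: a generic line meets the curve in up to 2 points, so deg p = 2.
Checking where it meets the axes: it misses every integer gridline on the y-axis.
Solving for integer coefficients yields p as stated.

3*x^2 - 3*x*y - 1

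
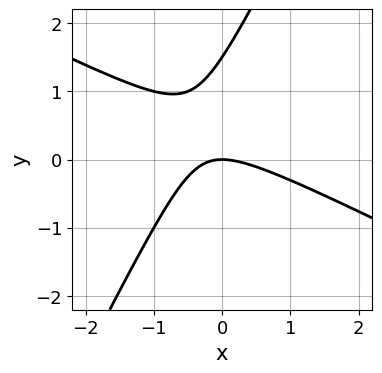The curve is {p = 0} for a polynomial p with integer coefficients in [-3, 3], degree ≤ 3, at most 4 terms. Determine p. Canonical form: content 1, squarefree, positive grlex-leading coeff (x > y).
The degree is 2 — the shape is more complex than any degree-1 curve.
Against the integer gridlines: one y-axis crossing is at y = 0; it meets the x-axis at x = 0 (among the integer gridlines).
Matching integer coefficients to the picture gives p.

2*x^2 + 3*x*y - 2*y^2 + 3*y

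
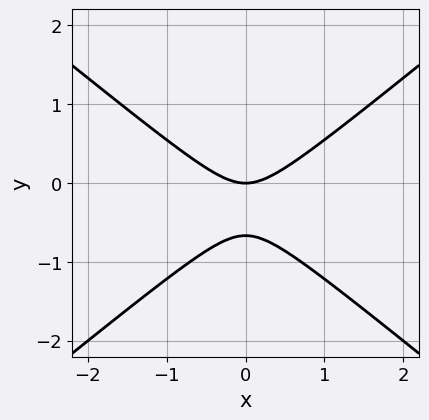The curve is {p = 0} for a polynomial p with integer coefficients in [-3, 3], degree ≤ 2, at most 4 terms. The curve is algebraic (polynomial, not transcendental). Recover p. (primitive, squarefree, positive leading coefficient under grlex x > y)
2*x^2 - 3*y^2 - 2*y

First, deg p = 2. The shape is more complex than any degree-1 curve.
Then, symmetries: the x ↦ −x reflection is a symmetry, so x appears only in even powers.
Next, against the integer gridlines: it meets the x-axis at x = 0 (among the integer gridlines); it crosses the y-axis at the gridline y = 0.
Finally, the integer polynomial consistent with all of this is the stated p.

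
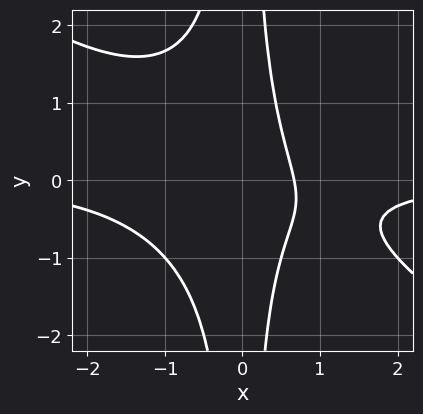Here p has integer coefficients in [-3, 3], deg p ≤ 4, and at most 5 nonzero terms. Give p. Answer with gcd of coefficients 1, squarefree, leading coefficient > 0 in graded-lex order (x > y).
The degree is 4 — a generic line meets the curve in up to 4 points.
Reading off the gridlines: it misses every integer gridline on the y-axis.
Solving for integer coefficients yields p as stated.

2*x^3*y + 3*x^2*y^2 + 3*x - 2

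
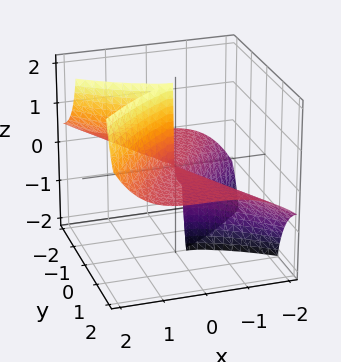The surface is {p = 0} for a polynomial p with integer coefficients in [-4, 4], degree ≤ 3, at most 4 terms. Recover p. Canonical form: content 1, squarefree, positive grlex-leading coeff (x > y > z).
x^3 + x*y*z - 3*y^2*z

1. Degree: the shape is more complex than any degree-2 surface, so deg p = 3.
2. Checking where it meets the axes: the visible z-axis segment lies entirely on the surface; one x-axis crossing is at x = 0; the visible y-axis segment lies entirely on the surface.
3. The integer polynomial consistent with all of this is the stated p.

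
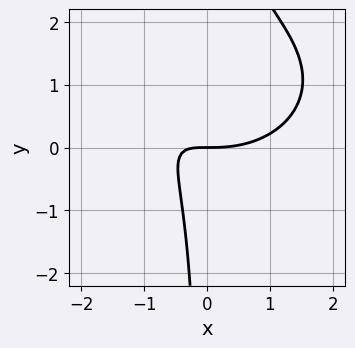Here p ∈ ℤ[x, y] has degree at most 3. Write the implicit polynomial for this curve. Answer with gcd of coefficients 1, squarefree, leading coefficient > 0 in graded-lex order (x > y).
x^3 + 2*x*y^2 - 3*x*y - 2*y

Degree: the shape is more complex than any degree-2 curve, so deg p = 3.
Against the integer gridlines: it meets the y-axis at y = 0 (among the integer gridlines); it meets the x-axis at x = 0 (among the integer gridlines).
Solving for integer coefficients yields p as stated.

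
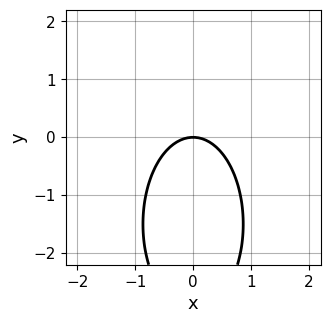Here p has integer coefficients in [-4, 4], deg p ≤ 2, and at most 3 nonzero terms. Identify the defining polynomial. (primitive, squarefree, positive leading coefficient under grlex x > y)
3*x^2 + y^2 + 3*y

(a) Degree: the shape is more complex than any degree-1 curve, so deg p = 2.
(b) Symmetries: the x ↦ −x reflection is a symmetry, so x appears only in even powers.
(c) Checking where it meets the axes: it crosses the y-axis at the gridline y = 0; it meets the x-axis at x = 0 (among the integer gridlines).
(d) These observations pin down the coefficients.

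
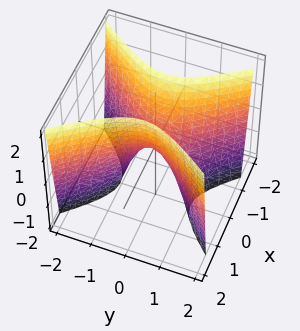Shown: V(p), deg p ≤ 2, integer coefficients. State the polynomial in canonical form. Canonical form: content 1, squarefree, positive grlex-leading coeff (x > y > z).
3*x^2 - 2*y^2 - z

(a) Degree: a saddle surface; a quadric, so deg p = 2.
(b) Symmetries: it's symmetric under y → −y, forcing even powers of y; it's symmetric under x → −x, forcing even powers of x.
(c) From the axis intercepts and sections: it meets the x-axis at x = 0 (among the integer gridlines); it meets the y-axis at y = 0 (among the integer gridlines).
(d) Putting this together gives p.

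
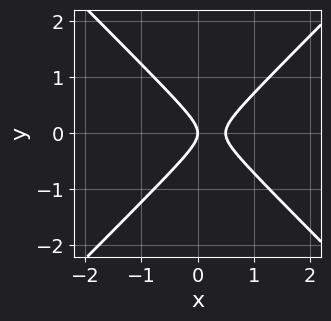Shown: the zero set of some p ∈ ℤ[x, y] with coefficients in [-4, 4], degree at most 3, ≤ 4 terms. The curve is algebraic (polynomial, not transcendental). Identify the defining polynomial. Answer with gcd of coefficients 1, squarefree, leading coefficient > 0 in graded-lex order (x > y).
(a) deg p = 2. A generic line meets the curve in up to 2 points.
(b) Symmetries: mirror symmetry y ↦ −y ⇒ only even powers of y.
(c) Against the integer gridlines: one x-axis crossing is at x = 0; it meets the y-axis at y = 0 (among the integer gridlines).
(d) Assembling these constraints gives the stated polynomial.

2*x^2 - 2*y^2 - x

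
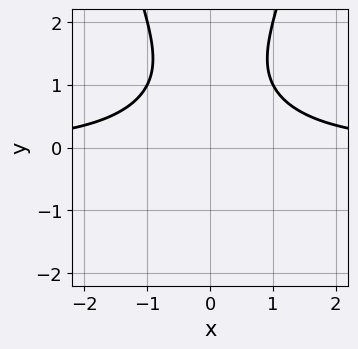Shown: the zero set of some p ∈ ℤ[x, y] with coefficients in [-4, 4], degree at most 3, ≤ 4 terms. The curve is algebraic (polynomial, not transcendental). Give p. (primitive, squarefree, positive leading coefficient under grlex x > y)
x^2*y - y^2 + 2*y - 2

First, degree: the shape is more complex than any degree-2 curve, so deg p = 3.
Then, symmetries: the x ↦ −x reflection is a symmetry, so x appears only in even powers.
Next, from the visible intercepts: it misses every integer gridline on the y-axis; it misses every integer gridline on the x-axis.
Finally, matching integer coefficients to the picture gives p.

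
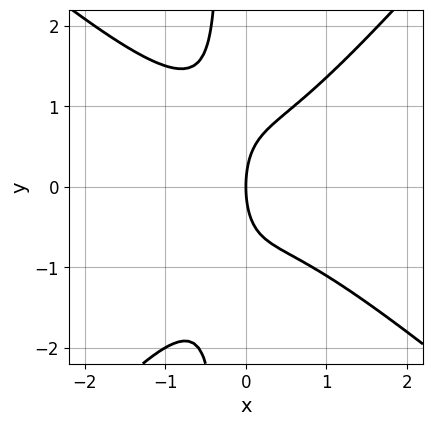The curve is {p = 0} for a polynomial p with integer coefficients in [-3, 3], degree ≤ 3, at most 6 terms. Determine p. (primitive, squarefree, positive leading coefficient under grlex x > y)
(a) deg p = 3.
(b) Checking where it meets the axes: it meets the y-axis at y = 0 (among the integer gridlines); one x-axis crossing is at x = 0.
(c) Matching integer coefficients to the picture gives p.

3*x^3 + x^2*y - 3*x*y^2 - y^2 + 3*x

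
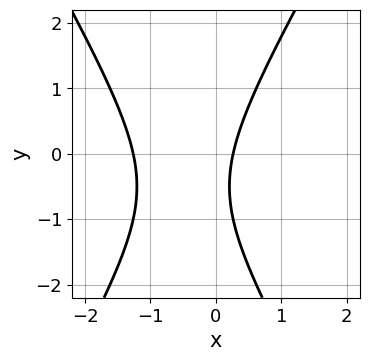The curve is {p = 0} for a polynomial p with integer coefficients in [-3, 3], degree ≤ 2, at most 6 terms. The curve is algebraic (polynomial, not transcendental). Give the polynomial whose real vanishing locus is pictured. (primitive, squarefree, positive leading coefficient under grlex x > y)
3*x^2 - y^2 + 3*x - y - 1

deg p = 2. The shape is more complex than any degree-1 curve.
Observable constraints: the curve avoids every integer y-axis point in the box.
Matching integer coefficients to the picture gives p.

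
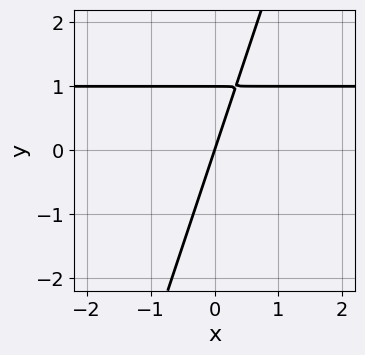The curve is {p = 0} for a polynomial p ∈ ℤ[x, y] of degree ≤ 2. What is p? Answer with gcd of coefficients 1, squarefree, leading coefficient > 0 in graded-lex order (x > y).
1. The degree is 2 — the shape is more complex than any degree-1 curve.
2. From the visible intercepts: the y-axis gridline crossings are at y ∈ {0, 1}; it meets the x-axis at x = 0 (among the integer gridlines).
3. Solving for integer coefficients yields p as stated.

3*x*y - y^2 - 3*x + y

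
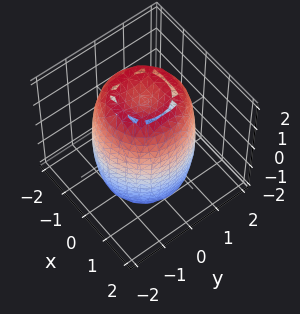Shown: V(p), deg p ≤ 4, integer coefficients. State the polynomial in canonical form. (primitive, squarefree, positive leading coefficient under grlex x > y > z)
2*x^4 + 4*x^2*y^2 + 2*y^4 - 3*x^2 - 3*y^2 + z^2 - 3

First, degree: the shape is more complex than any degree-3 surface, so deg p = 4.
Then, symmetry: every cross-section ⟂ z is a circle, so x, y appear only via x² + y².
Then, from the axis intercepts and sections: a circular section at z = 2 has radius between 0 and 1.
Finally, fitting integer coefficients to these (and the overall shape) gives p.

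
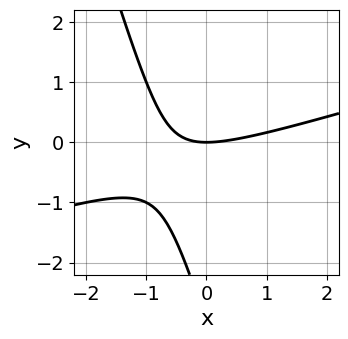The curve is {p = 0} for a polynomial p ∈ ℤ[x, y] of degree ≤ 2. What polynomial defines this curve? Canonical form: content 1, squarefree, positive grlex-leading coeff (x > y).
(a) Degree: no degree-1 curve has this shape, so deg p = 2.
(b) From the axis intercepts and sections: it crosses the y-axis at the gridline y = 0; one x-axis crossing is at x = 0.
(c) Assembling these constraints gives the stated polynomial.

x^2 - 3*x*y - y^2 - 3*y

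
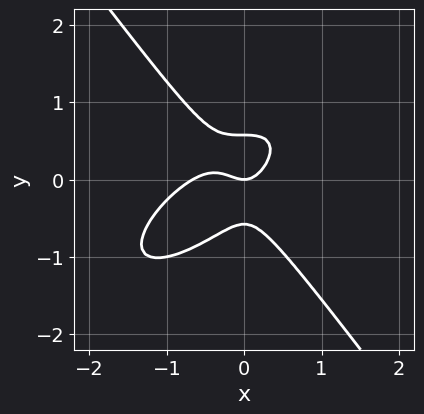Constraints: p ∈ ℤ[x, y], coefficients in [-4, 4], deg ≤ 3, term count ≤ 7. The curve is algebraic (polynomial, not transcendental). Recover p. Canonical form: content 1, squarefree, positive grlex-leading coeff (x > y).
(a) deg p = 3. The shape is more complex than any degree-2 curve.
(b) Checking where it meets the axes: it meets the x-axis at x = 0 (among the integer gridlines); one y-axis crossing is at y = 0.
(c) Putting this together gives p.

3*x^3 - 3*x^2*y + 3*y^3 + 2*x^2 - y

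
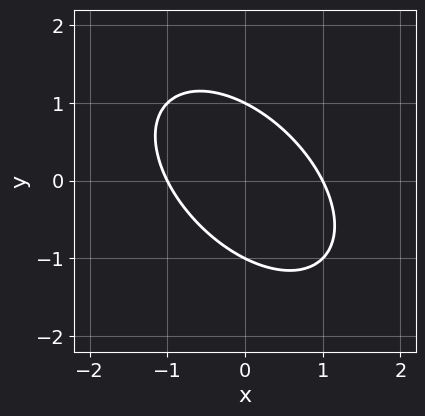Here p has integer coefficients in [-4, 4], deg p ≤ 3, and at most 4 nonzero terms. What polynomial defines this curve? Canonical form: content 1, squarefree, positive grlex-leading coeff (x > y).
(a) deg p = 2. The shape is more complex than any degree-1 curve.
(b) Observable constraints: the x-axis gridline crossings are at x ∈ {-1, 1}; among the integer gridlines, it crosses the y-axis at y ∈ {-1, 1}.
(c) Assembling these constraints gives the stated polynomial.

x^2 + x*y + y^2 - 1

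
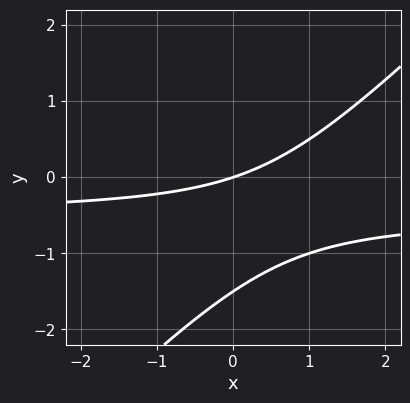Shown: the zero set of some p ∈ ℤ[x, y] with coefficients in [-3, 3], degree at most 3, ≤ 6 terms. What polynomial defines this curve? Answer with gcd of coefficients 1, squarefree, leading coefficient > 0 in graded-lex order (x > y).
(a) Degree: the shape is more complex than any degree-1 curve, so deg p = 2.
(b) From the axis intercepts and sections: one y-axis crossing is at y = 0; one x-axis crossing is at x = 0.
(c) Together with the visible shape, these determine p as stated.

2*x*y - 2*y^2 + x - 3*y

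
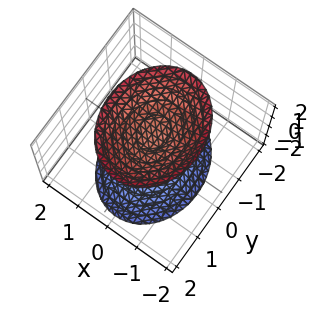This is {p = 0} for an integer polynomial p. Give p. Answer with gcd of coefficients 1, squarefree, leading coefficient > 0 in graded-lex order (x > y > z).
3*x^2 + 2*y^2 - 2*z^2 + 3

1. The picture has 2 separate pieces. They look like related sheets of one shape, so recover p as a whole.
2. deg p = 2. Two separate bowl-shaped sheets opening away from each other; a quadric.
3. Symmetries: it's symmetric under x → −x, forcing even powers of x; mirror symmetry z ↦ −z ⇒ only even powers of z; the y ↦ −y reflection is a symmetry, so y appears only in even powers.
4. From the visible intercepts: the surface avoids every integer x-axis point in the box; the surface avoids every integer y-axis point in the box.
5. Solving for integer coefficients yields p as stated.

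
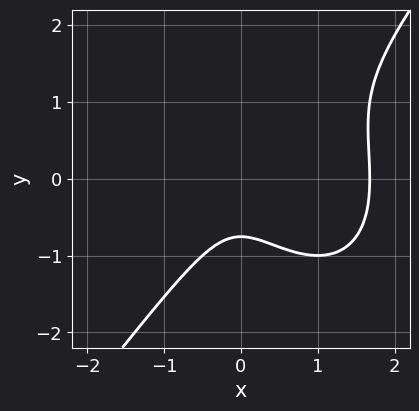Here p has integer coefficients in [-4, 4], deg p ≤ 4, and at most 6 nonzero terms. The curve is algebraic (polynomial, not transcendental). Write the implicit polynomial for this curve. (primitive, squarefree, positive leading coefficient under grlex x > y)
2*x^3 - y^3 - 3*x^2 + y^2 - 1

deg p = 3. A generic line meets the curve in up to 3 points.
The integer polynomial consistent with all of this is the stated p.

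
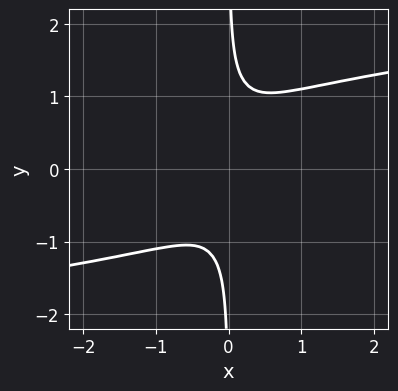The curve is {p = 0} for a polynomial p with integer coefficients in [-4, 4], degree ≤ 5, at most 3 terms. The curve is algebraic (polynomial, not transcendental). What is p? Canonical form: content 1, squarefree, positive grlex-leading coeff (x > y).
First, degree: the shape is more complex than any degree-3 curve, so deg p = 4.
Then, from the axis intercepts and sections: no x-intercept at any integer in the box; no y-intercept at any integer in the box.
Finally, putting this together gives p.

3*x*y^3 - 3*x^2 - 1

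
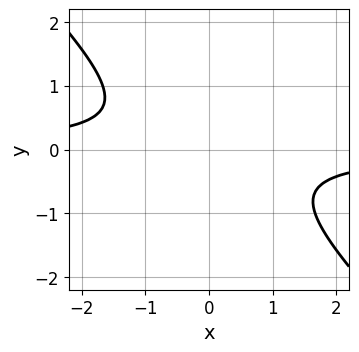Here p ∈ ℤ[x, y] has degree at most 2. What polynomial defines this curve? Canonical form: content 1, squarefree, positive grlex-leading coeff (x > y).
3*x*y + 3*y^2 + 2

Degree: a generic line meets the curve in up to 2 points, so deg p = 2.
From the axis intercepts and sections: no y-intercept at any integer in the box; no x-intercept at any integer in the box.
Fitting integer coefficients to these (and the overall shape) gives p.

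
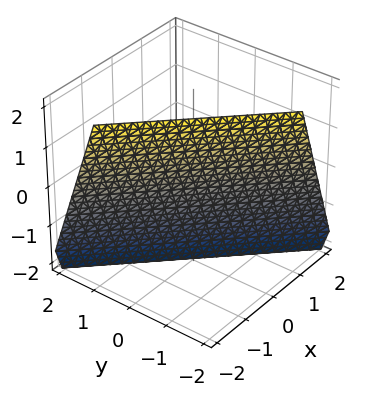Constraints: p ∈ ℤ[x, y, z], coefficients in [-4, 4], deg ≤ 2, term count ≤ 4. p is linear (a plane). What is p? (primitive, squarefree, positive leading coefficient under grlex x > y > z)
3*x + 3*y + z + 2

First, degree: every cross-section is a straight line — this is a plane, so deg p = 1.
Next, from the axis intercepts and sections: it meets the z-axis at z = -2 (among the integer gridlines).
Finally, the integer polynomial consistent with all of this is the stated p.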